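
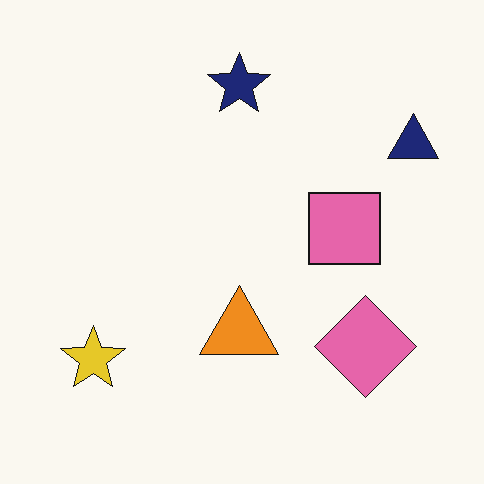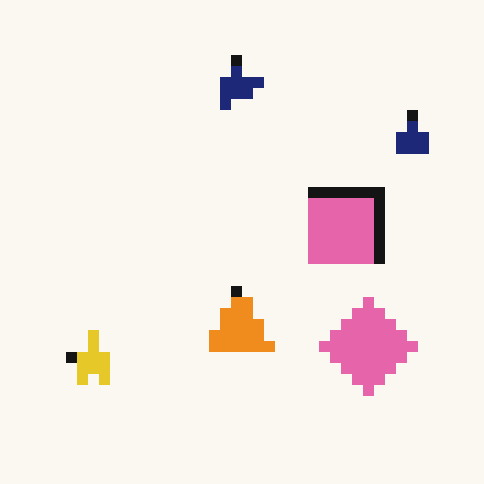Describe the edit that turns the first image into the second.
Heavily pixelated into large blocks.

Shapes are reduced to large square blocks; fine edges and outlines are lost — a downscale-then-upscale (mosaic) effect.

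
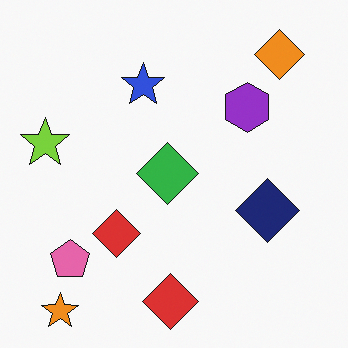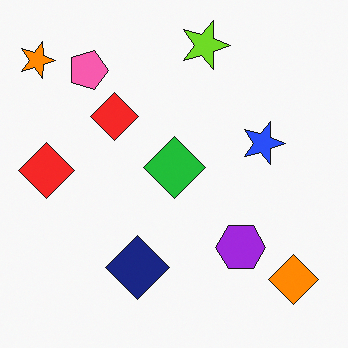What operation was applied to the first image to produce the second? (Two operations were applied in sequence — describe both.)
The image was rotated 90° clockwise, then slightly oversaturated.

The orange star sits in the bottom-left of the first image and the top-left of the second — consistent with a whole-image 90° clockwise rotation. All colors are more vivid — a global saturation change.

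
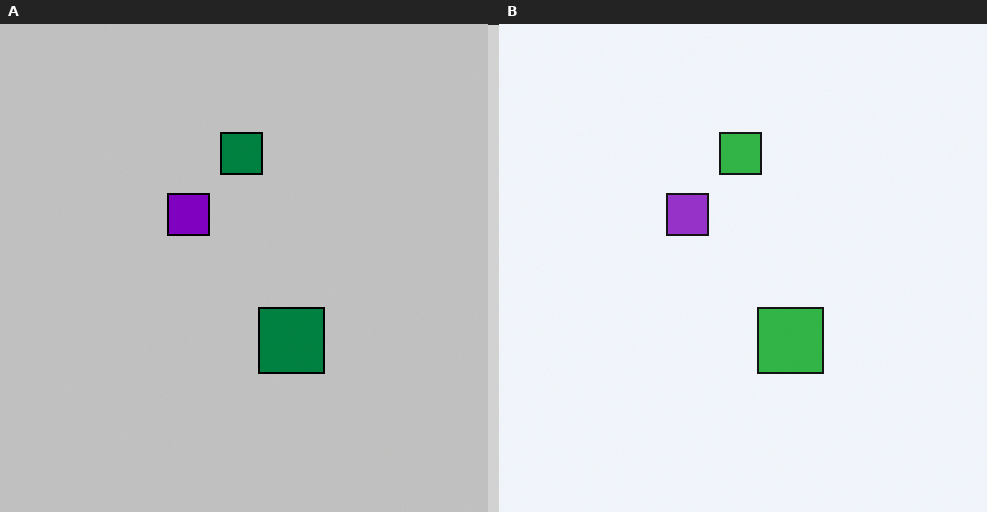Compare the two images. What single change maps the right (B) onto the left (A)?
This is the original image heavily posterized to just a handful of flat colors.

Each flat color has snapped to a coarser quantized level — most visibly, the near-white background has dropped to a flat grey.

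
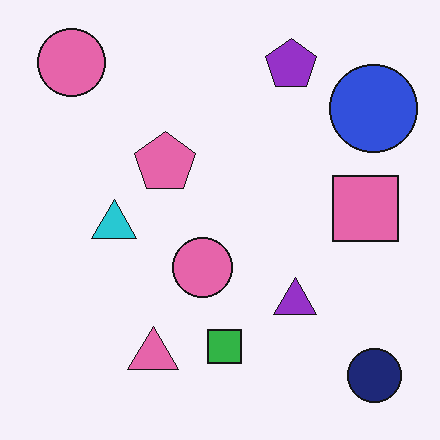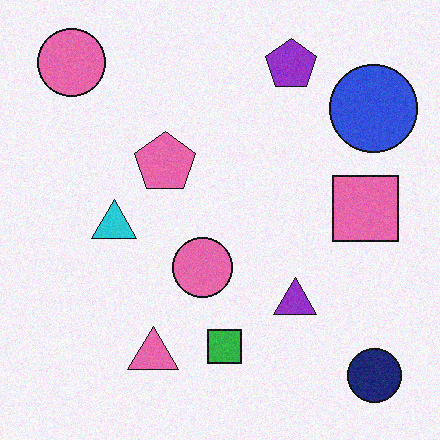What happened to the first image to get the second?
This is the original image degraded with light additive noise.

Random speckle covers the whole image, including the flat background.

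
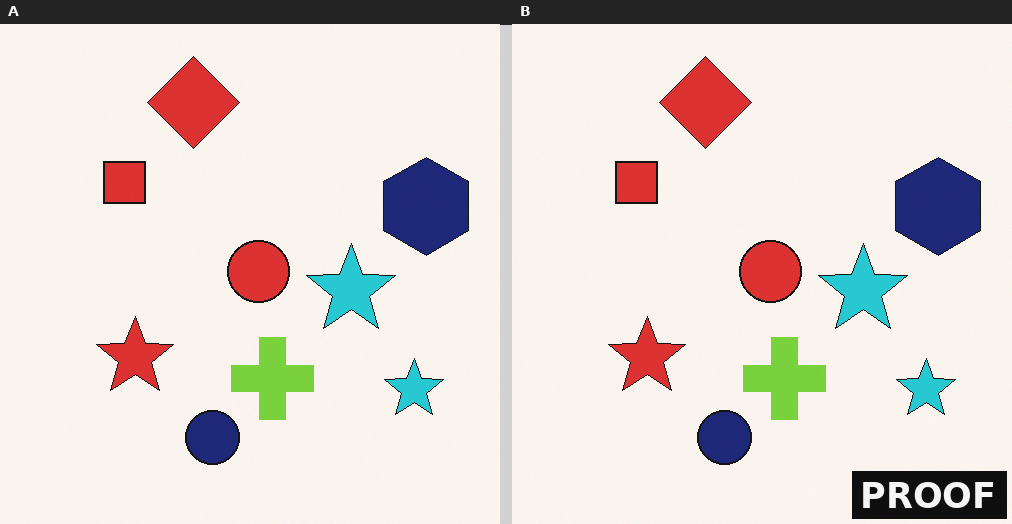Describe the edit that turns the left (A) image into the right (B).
The right (B) image is the left (A) watermarked with the text "PROOF" in the lower-right corner.

A dark label reading "PROOF" appears in the lower-right corner.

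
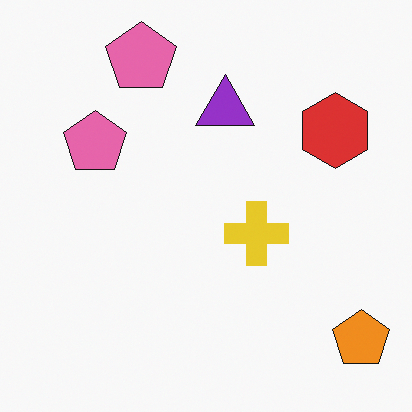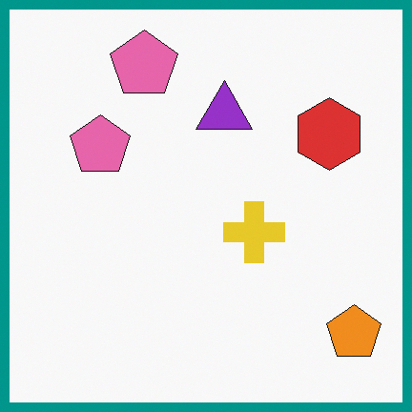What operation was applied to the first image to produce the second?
Framed with a teal border.

A solid teal frame runs around the edge of the second image, with the content slightly shrunk inside it.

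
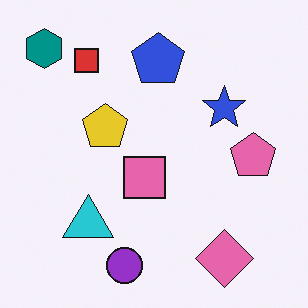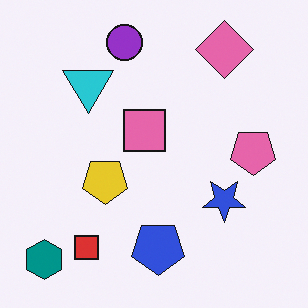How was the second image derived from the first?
Flipped vertically (top ↔ bottom).

The purple circle is in the bottom of the first image and the top of the second — shapes on opposite sides of the horizontal midline have swapped in a mirror flip.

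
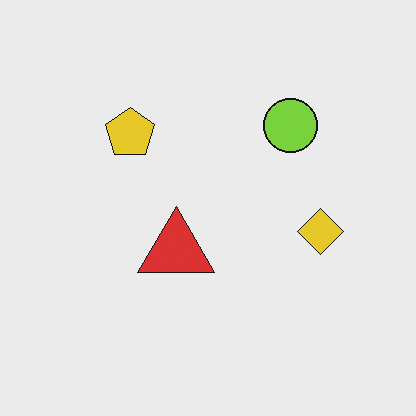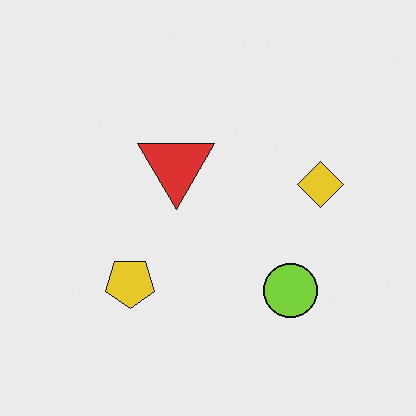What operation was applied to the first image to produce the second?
It was flipped vertically (top ↔ bottom).

The lime circle is in the top-right of the first image and the bottom-right of the second — shapes on opposite sides of the horizontal midline have swapped in a mirror flip.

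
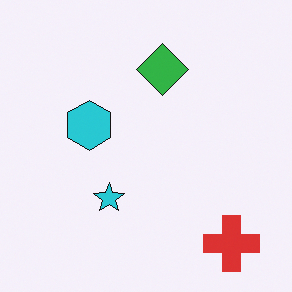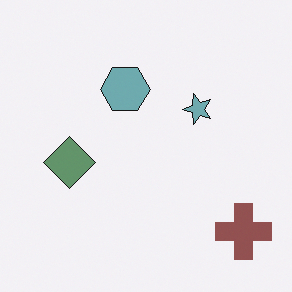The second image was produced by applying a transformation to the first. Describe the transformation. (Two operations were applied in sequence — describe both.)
Transposed (reflected across the top-left ↔ bottom-right diagonal), then heavily desaturated.

Shapes have swapped their row and column positions — what was in the top-right is now in the bottom-left — a diagonal reflection. All colors are more muted and greyish — a global saturation change.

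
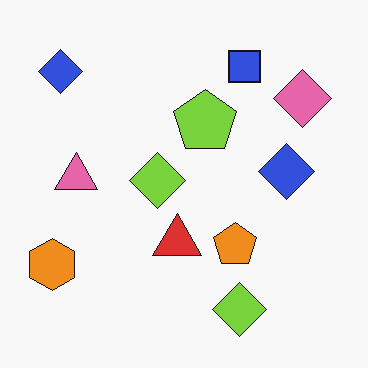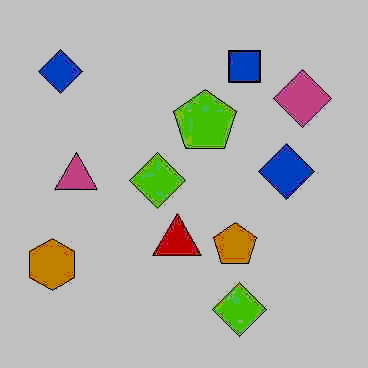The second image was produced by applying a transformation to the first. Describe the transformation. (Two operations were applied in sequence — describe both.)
The transformation is: heavily JPEG-compressed with obvious blocking artifacts, then aggressively posterized.

Blocky 8×8 compression artifacts appear around shape edges and the flat background shows ringing — characteristic JPEG degradation. Each flat color has snapped to a coarser quantized level — most visibly, the near-white background has dropped to a flat grey.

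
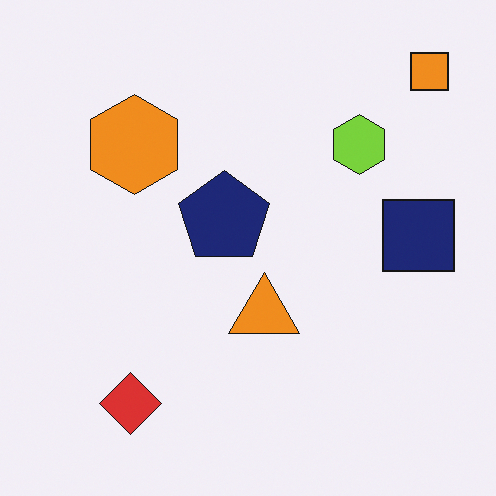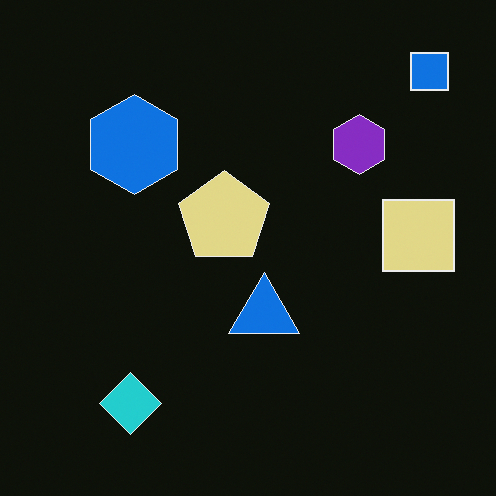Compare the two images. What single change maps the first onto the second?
The image was color-inverted (negative).

The light background has become dark and every shape's color is its complement — a photographic negative.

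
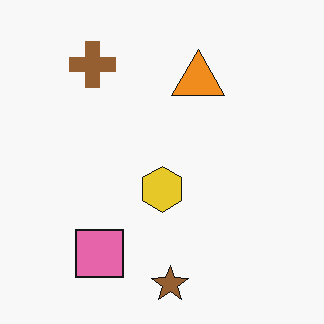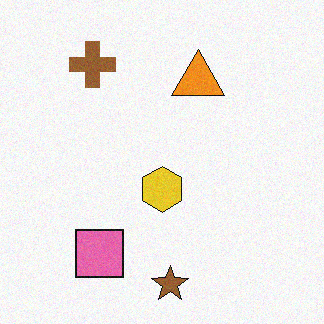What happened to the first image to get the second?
The transformation is: degraded with subtle gaussian noise.

Random speckle covers the whole image, including the flat background.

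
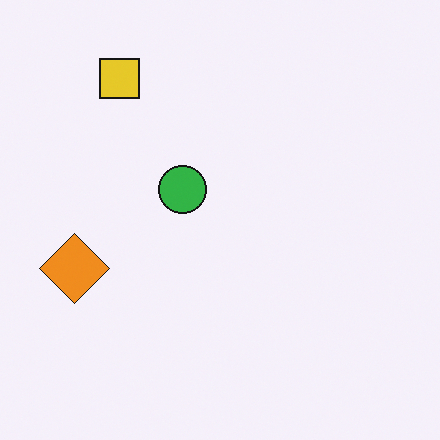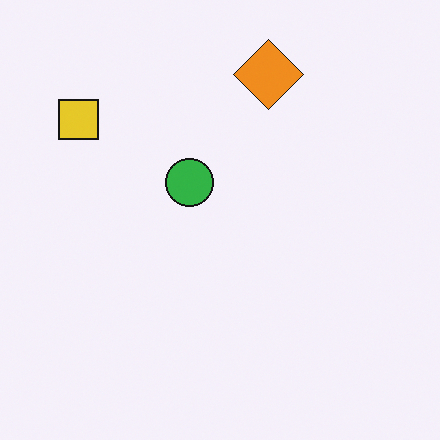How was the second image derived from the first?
It was transposed (reflected across the top-left ↔ bottom-right diagonal).

Shapes have swapped their row and column positions — what was in the top-right is now in the bottom-left — a diagonal reflection.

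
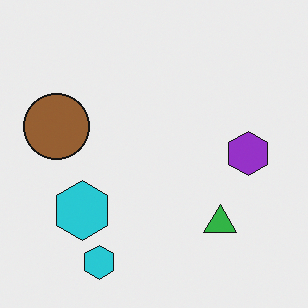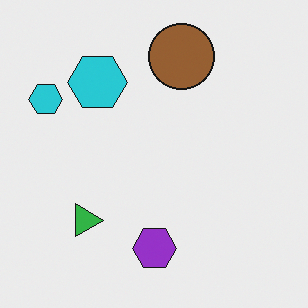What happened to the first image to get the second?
This is the original image rotated 90° clockwise.

The brown circle sits in the left of the first image and the top of the second — consistent with a whole-image 90° clockwise rotation.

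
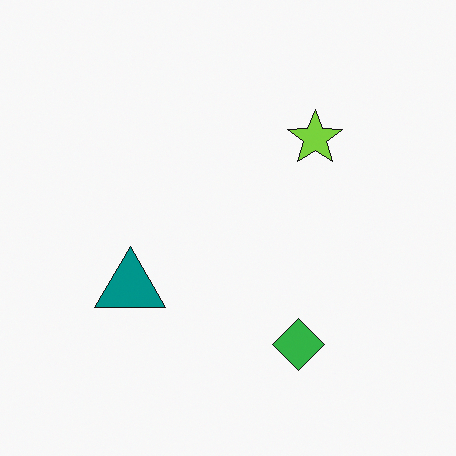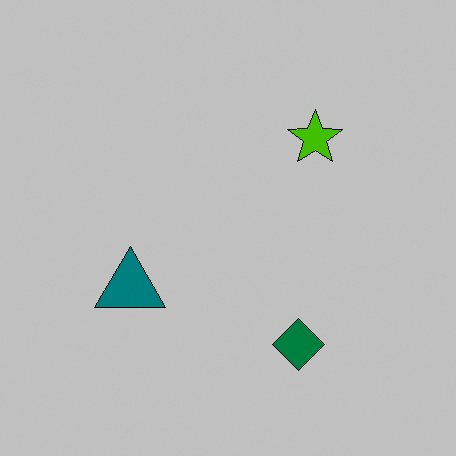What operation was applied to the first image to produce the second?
The second image is the first aggressively posterized.

Each flat color has snapped to a coarser quantized level — most visibly, the near-white background has dropped to a flat grey.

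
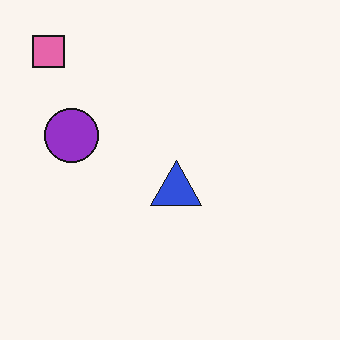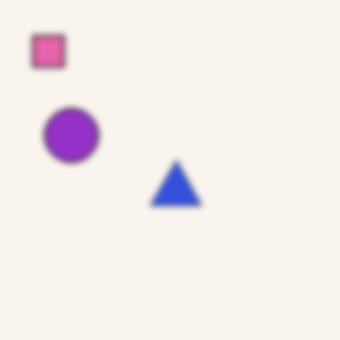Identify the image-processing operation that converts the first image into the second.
It was moderately blurred.

Shape edges and outlines are uniformly softened across the whole image.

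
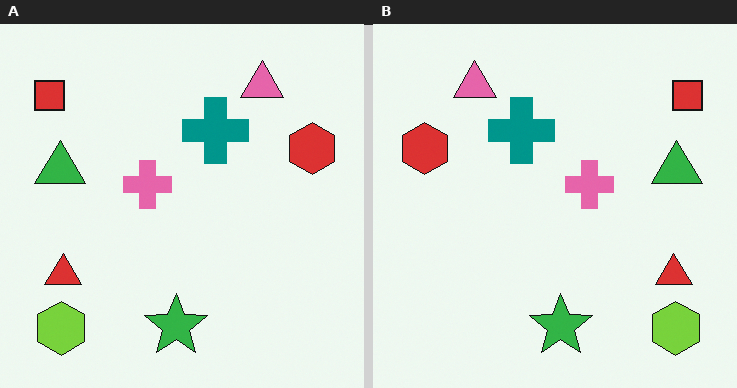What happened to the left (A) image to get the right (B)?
The right (B) image is the left (A) flipped horizontally (left ↔ right).

The red square is in the top-left of the left (A) image and the top-right of the right (B) — shapes on opposite sides of the vertical midline have swapped in a mirror flip.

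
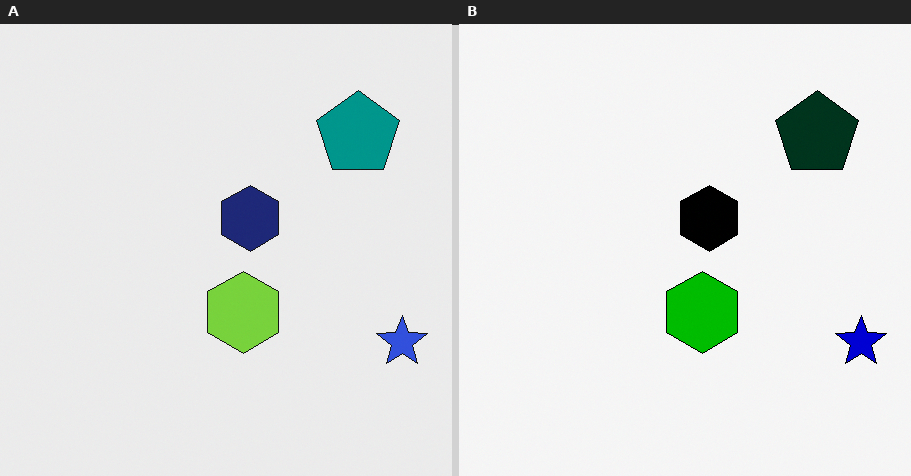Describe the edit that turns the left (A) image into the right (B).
The image was given much higher contrast.

Tones are pushed away from mid-grey across the whole image — a global contrast change.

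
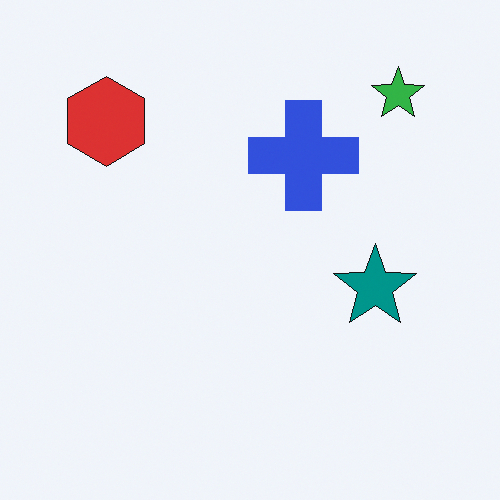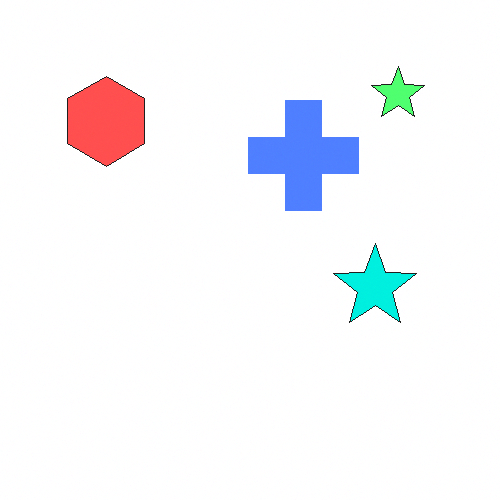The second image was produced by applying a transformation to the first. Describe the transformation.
The second image is the first substantially brightened.

Every pixel — background and shapes alike — is uniformly brightened.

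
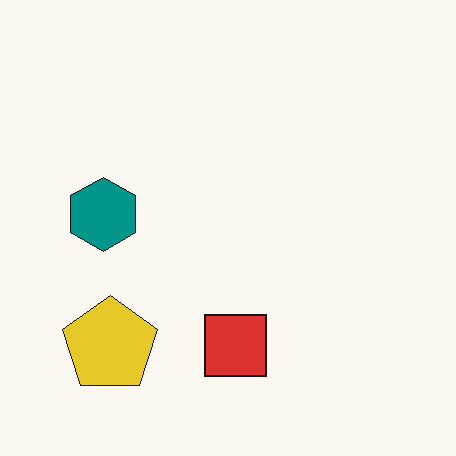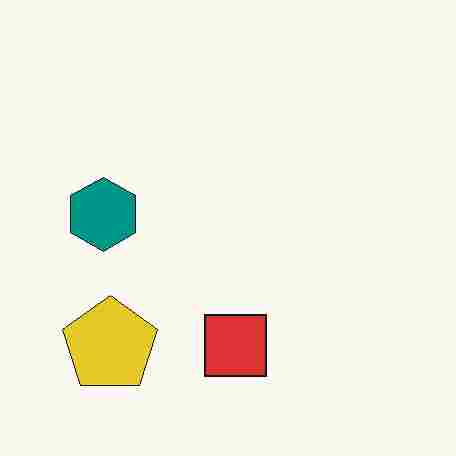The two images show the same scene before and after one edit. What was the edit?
The second image is the first degraded with heavy JPEG compression.

Blocky 8×8 compression artifacts appear around shape edges and the flat background shows ringing — characteristic JPEG degradation.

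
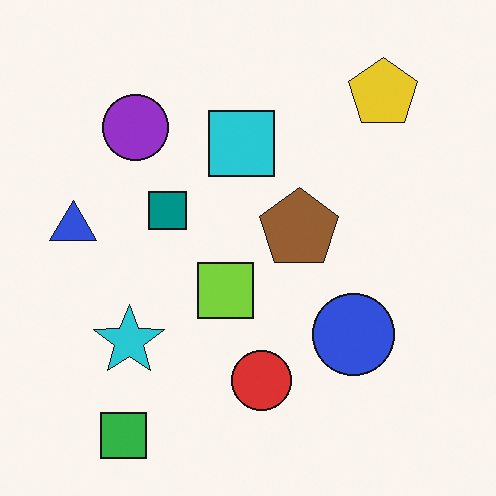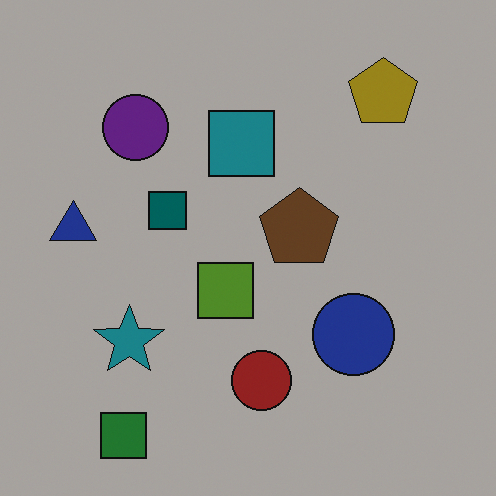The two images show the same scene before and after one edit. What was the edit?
The image was substantially darkened.

Every pixel — background and shapes alike — is uniformly darkened.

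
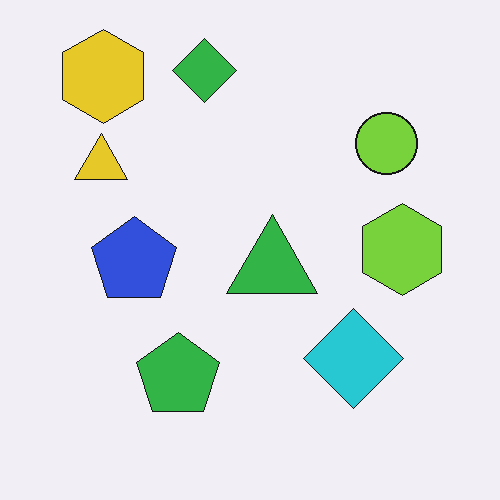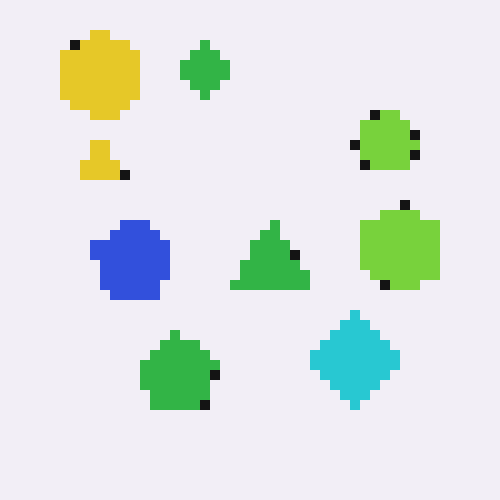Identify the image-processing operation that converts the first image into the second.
This is the original image coarsely pixelated.

Shapes are reduced to large square blocks; fine edges and outlines are lost — a downscale-then-upscale (mosaic) effect.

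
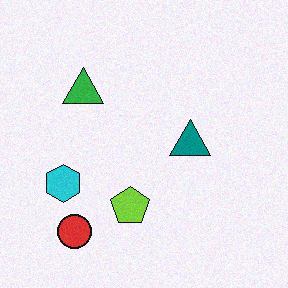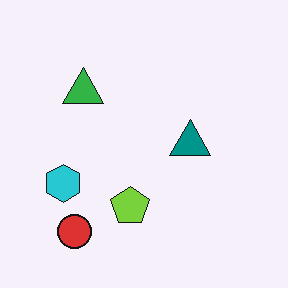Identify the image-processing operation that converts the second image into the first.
The first image is the second degraded with a light layer of grain.

Random speckle covers the whole image, including the flat background.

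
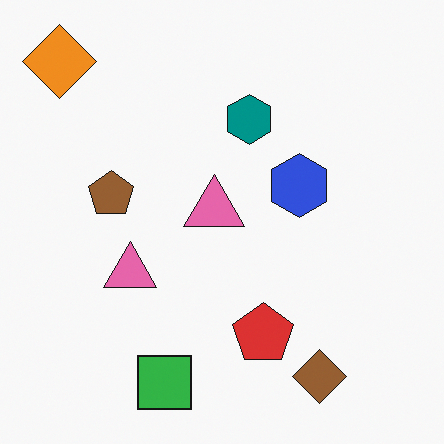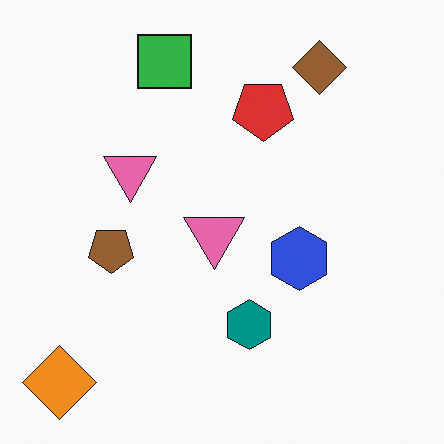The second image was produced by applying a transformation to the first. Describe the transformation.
The second image is the first flipped vertically (top ↔ bottom).

The orange diamond is in the top-left of the first image and the bottom-left of the second — shapes on opposite sides of the horizontal midline have swapped in a mirror flip.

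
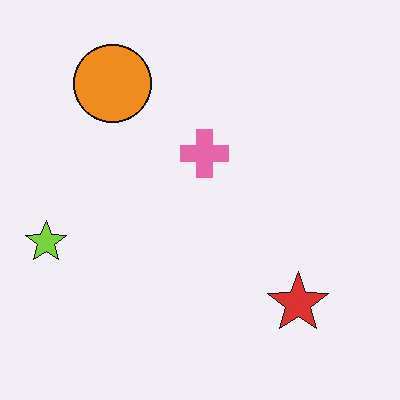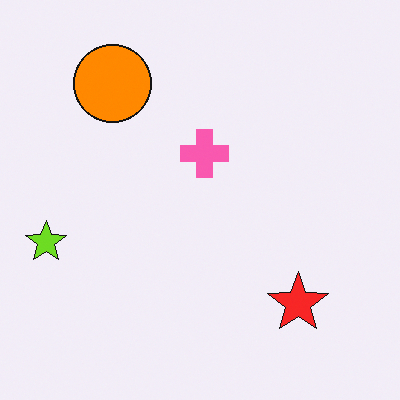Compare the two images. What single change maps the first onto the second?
The transformation is: slightly oversaturated.

All colors are more vivid — a global saturation change.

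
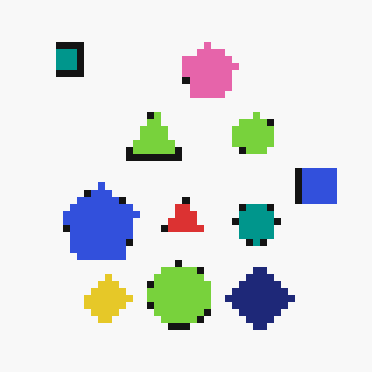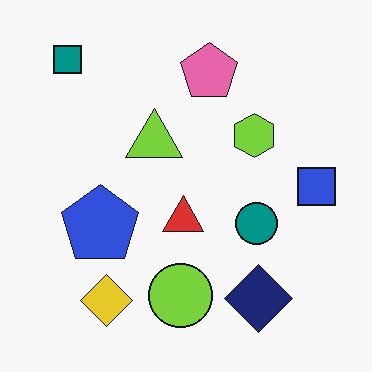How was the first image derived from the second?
It was moderately pixelated.

Shapes are reduced to large square blocks; fine edges and outlines are lost — a downscale-then-upscale (mosaic) effect.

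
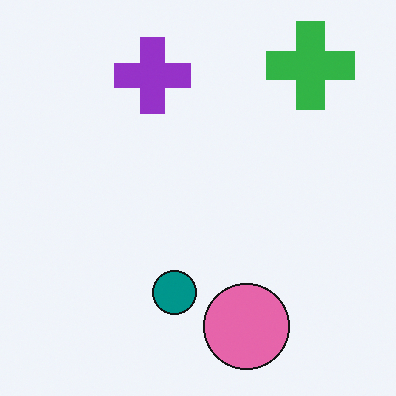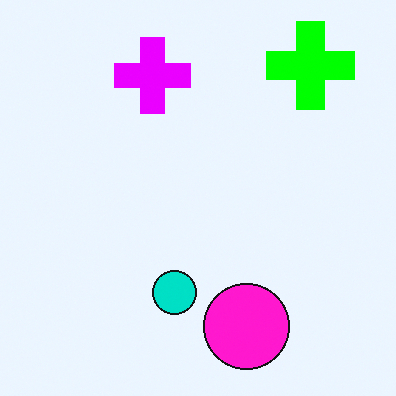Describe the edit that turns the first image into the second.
The second image is the first made much more vivid (saturation change).

All colors are more vivid — a global saturation change.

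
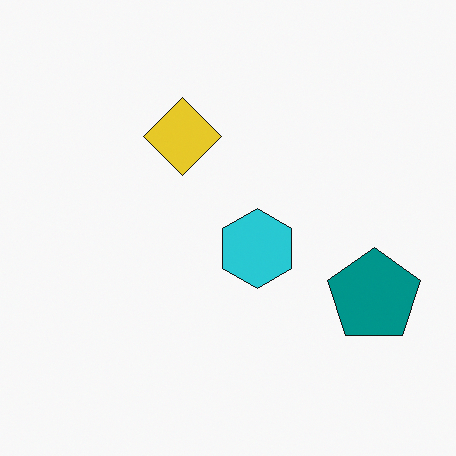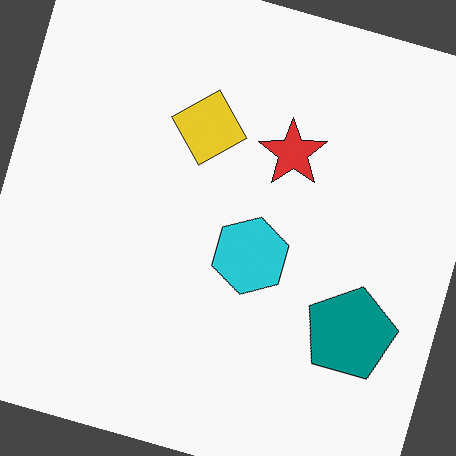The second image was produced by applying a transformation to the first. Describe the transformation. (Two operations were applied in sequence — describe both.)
This is the original image rotated clockwise by a moderate amount, then overlaid with an additional red star.

Every shape is tilted by the same angle and the image corners show triangular fill wedges — a whole-image rotation by a non-right angle. A red star appears in the second image that is absent from the first.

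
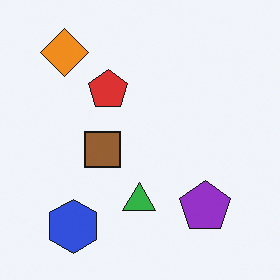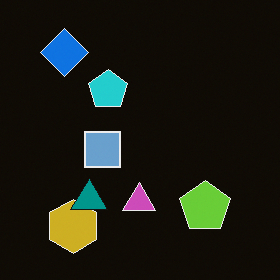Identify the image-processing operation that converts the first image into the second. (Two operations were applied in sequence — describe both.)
This is the original image color-inverted (negative), then overlaid with an additional teal triangle.

The light background has become dark and every shape's color is its complement — a photographic negative. A teal triangle appears in the second image that is absent from the first.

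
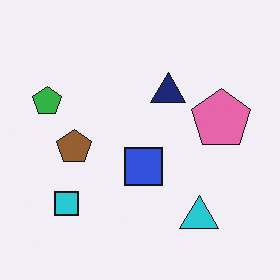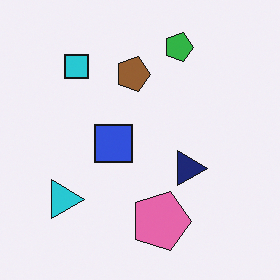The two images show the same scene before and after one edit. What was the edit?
Rotated 90° clockwise.

The green pentagon sits in the left of the first image and the top of the second — consistent with a whole-image 90° clockwise rotation.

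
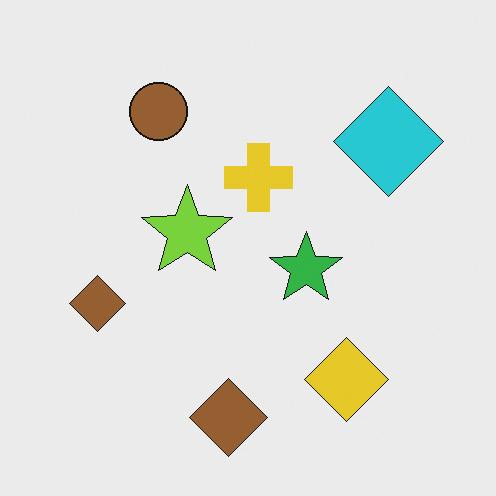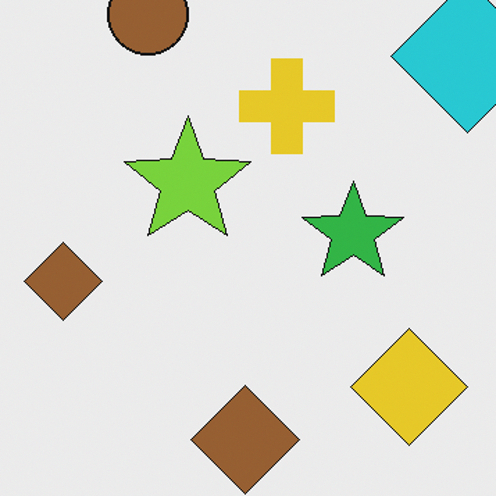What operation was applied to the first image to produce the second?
This is the original image cropped slightly and scaled back up.

The visible shapes are larger and the field of view is narrower; shapes near the original edges may be partly or wholly outside the frame — a crop-and-rescale.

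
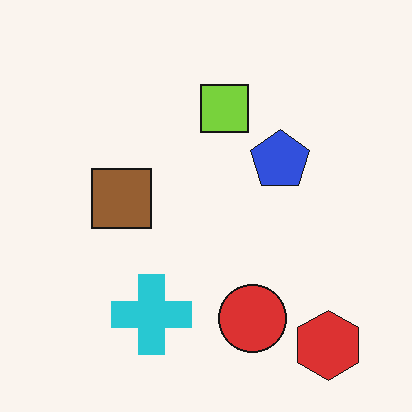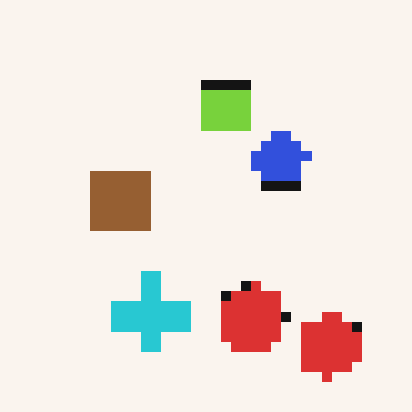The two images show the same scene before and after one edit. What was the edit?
The second image is the first heavily pixelated into large blocks.

Shapes are reduced to large square blocks; fine edges and outlines are lost — a downscale-then-upscale (mosaic) effect.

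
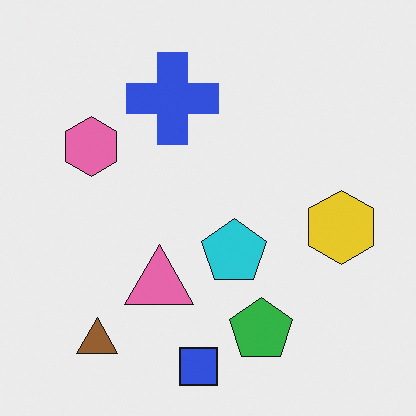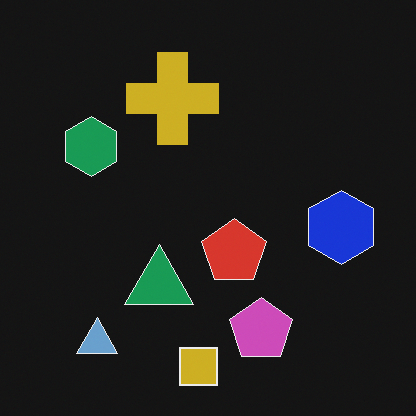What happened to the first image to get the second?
Color-inverted (negative).

The light background has become dark and every shape's color is its complement — a photographic negative.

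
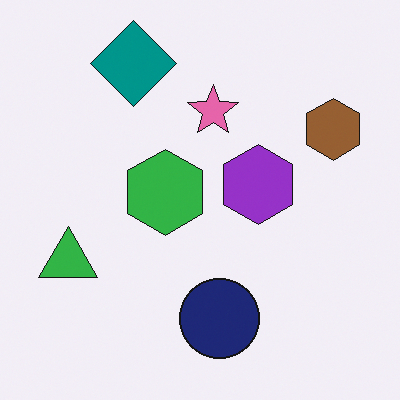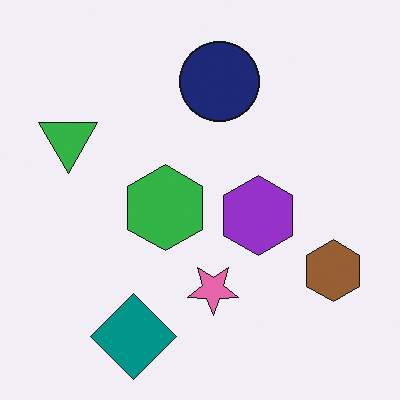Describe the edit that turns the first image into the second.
The second image is the first flipped vertically (top ↔ bottom).

The teal diamond is in the top-left of the first image and the bottom-left of the second — shapes on opposite sides of the horizontal midline have swapped in a mirror flip.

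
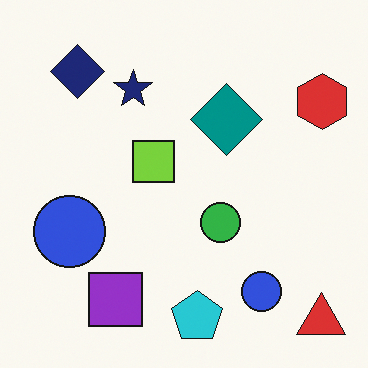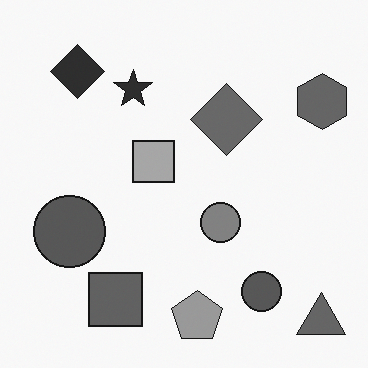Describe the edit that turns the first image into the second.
The image was converted to grayscale.

All color is removed — every shape is now a shade of grey.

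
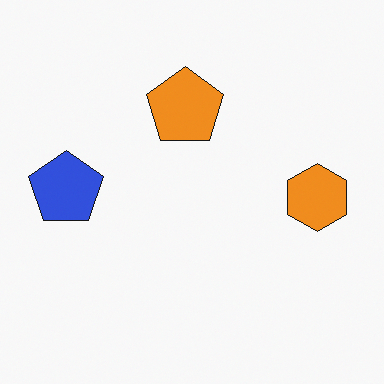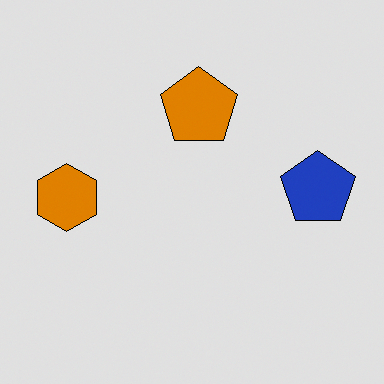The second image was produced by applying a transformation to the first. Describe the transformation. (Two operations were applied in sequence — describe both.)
This is the original image moderately posterized, then flipped horizontally (left ↔ right).

Each flat color has snapped to a coarser quantized level — most visibly, the near-white background has dropped to a flat grey. The blue pentagon is in the left of the first image and the right of the second — shapes on opposite sides of the vertical midline have swapped in a mirror flip.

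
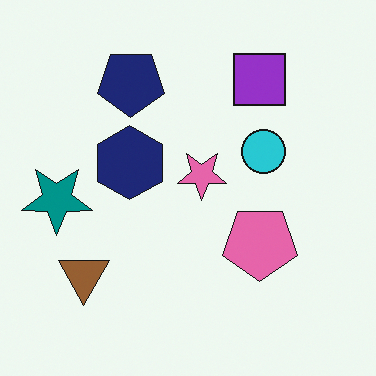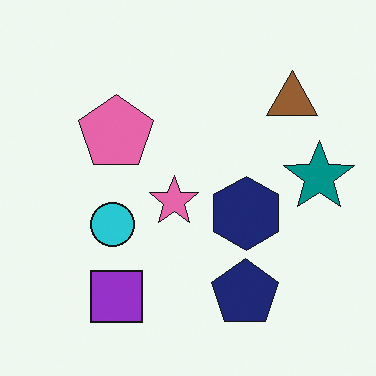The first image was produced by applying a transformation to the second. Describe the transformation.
Rotated 180°.

The brown triangle sits in the top-right of the second image and the bottom-left of the first — consistent with a whole-image 180° rotation.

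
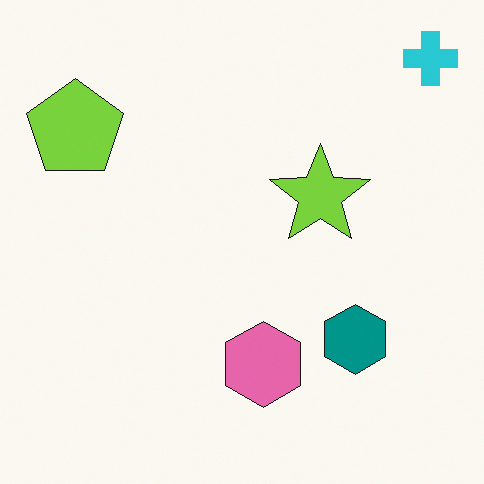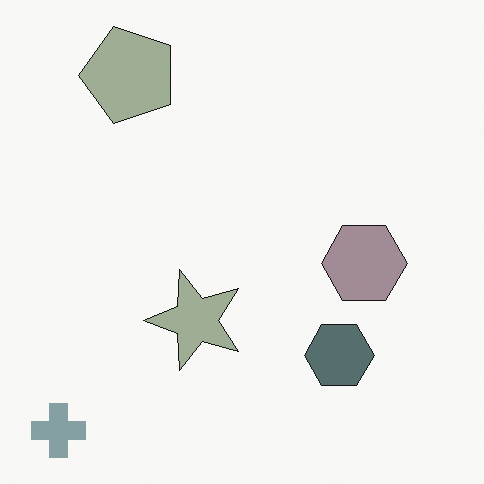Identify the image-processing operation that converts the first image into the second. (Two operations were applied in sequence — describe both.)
It was transposed (reflected across the top-left ↔ bottom-right diagonal), then heavily desaturated.

Shapes have swapped their row and column positions — what was in the top-right is now in the bottom-left — a diagonal reflection. All colors are more muted and greyish — a global saturation change.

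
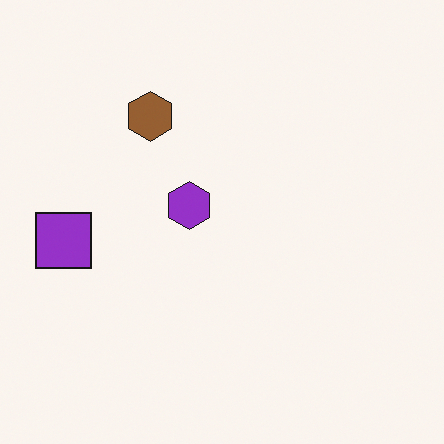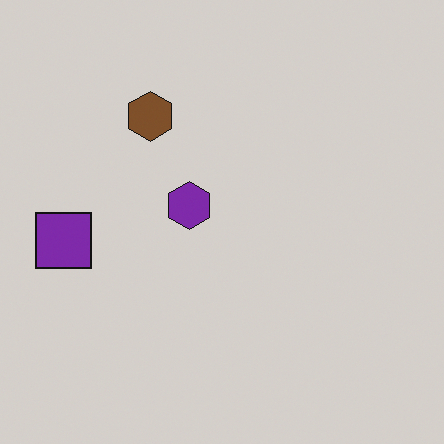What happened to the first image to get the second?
Darkened a little.

Every pixel — background and shapes alike — is uniformly darkened.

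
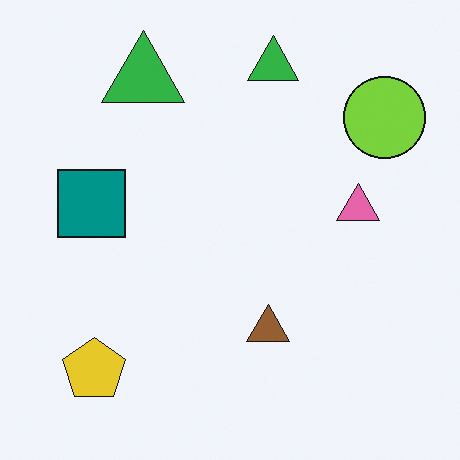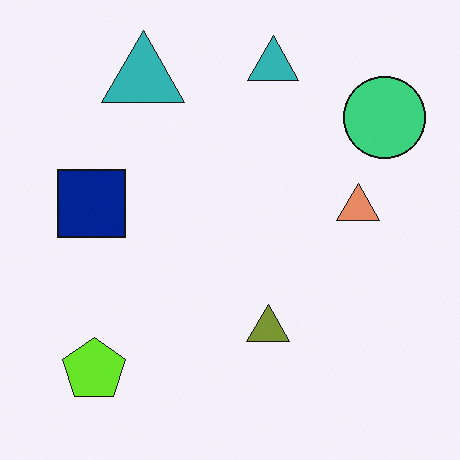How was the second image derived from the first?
The transformation is: hue-shifted slightly.

Every shape's color has rotated by the same amount around the hue wheel — a uniform hue shift.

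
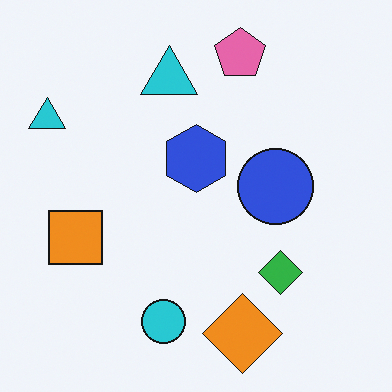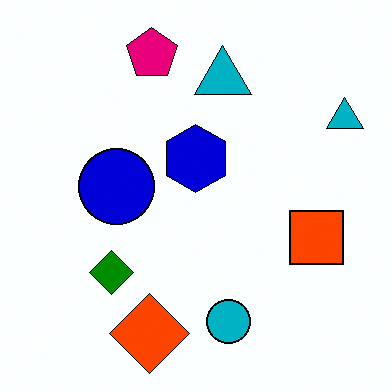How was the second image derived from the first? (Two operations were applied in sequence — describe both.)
Flipped horizontally (left ↔ right), then boosted in contrast.

The orange square is in the left of the first image and the right of the second — shapes on opposite sides of the vertical midline have swapped in a mirror flip. Tones are pushed away from mid-grey across the whole image — a global contrast change.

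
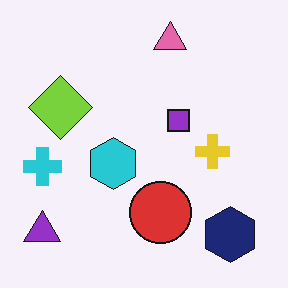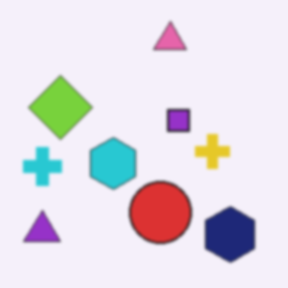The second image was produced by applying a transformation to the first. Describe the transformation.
This is the original image lightly blurred.

Shape edges and outlines are uniformly softened across the whole image.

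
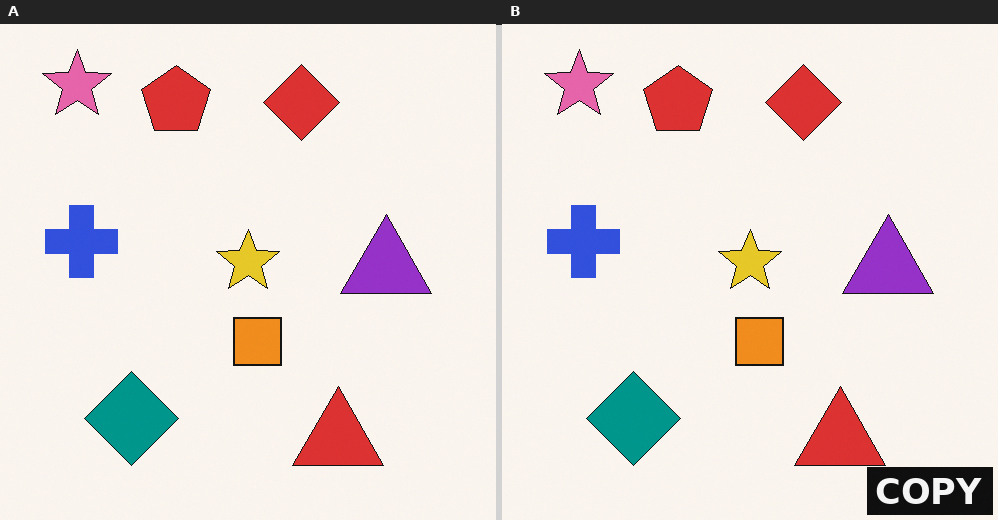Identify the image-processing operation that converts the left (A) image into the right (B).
It was watermarked with the text "COPY" in the lower-right corner.

A dark label reading "COPY" appears in the lower-right corner.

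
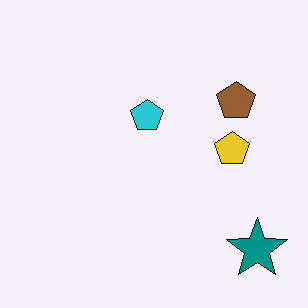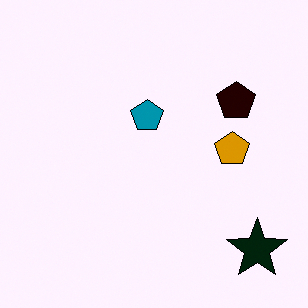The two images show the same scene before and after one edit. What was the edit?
The second image is the first boosted in contrast.

Tones are pushed away from mid-grey across the whole image — a global contrast change.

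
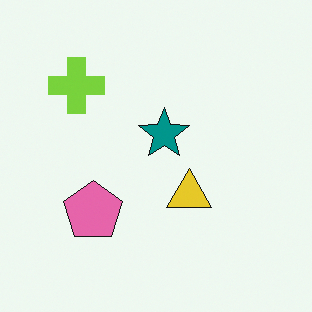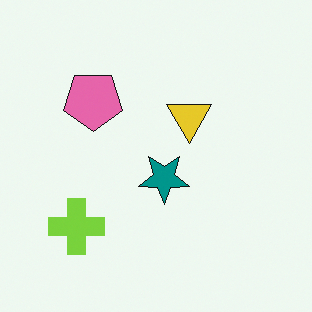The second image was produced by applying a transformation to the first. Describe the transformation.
Flipped vertically (top ↔ bottom).

The lime cross is in the top-left of the first image and the bottom-left of the second — shapes on opposite sides of the horizontal midline have swapped in a mirror flip.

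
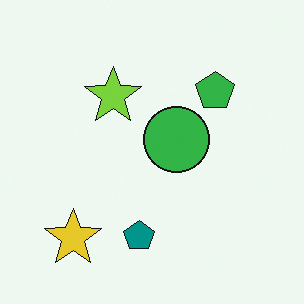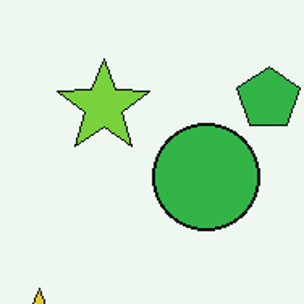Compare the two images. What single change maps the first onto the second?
The transformation is: cropped to a modestly smaller region and rescaled.

The visible shapes are larger and the field of view is narrower; shapes near the original edges may be partly or wholly outside the frame — a crop-and-rescale.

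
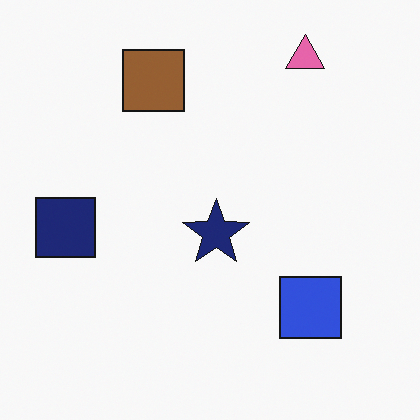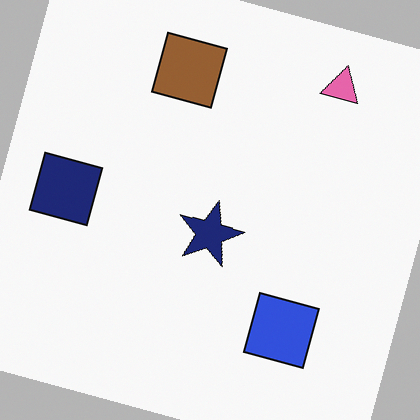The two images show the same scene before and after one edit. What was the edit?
The second image is the first rotated clockwise by a moderate amount.

Every shape is tilted by the same angle and the image corners show triangular fill wedges — a whole-image rotation by a non-right angle.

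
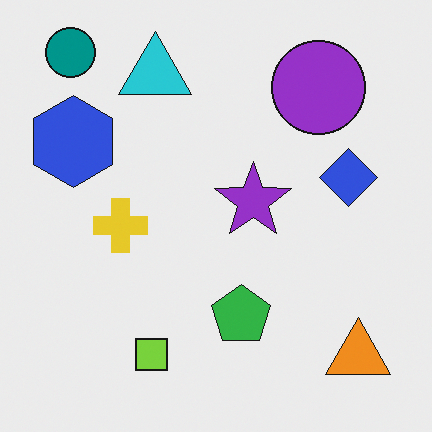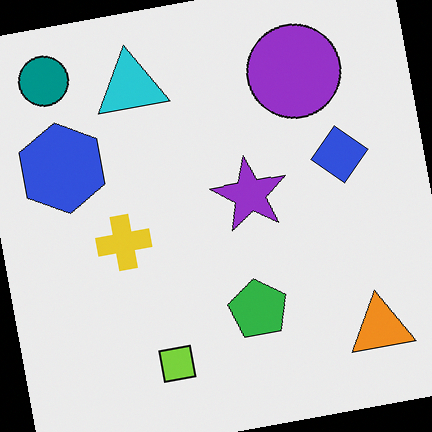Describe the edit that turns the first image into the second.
The image was rotated counter-clockwise by a small amount.

Every shape is tilted by the same angle and the image corners show triangular fill wedges — a whole-image rotation by a non-right angle.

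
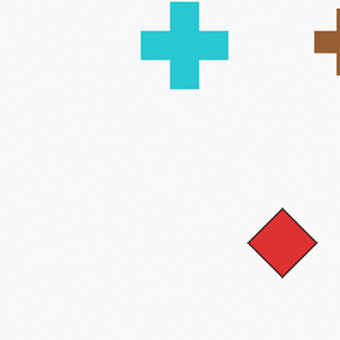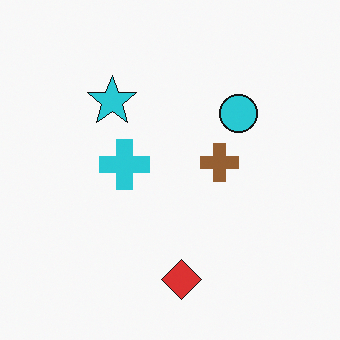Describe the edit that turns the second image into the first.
Cropped tightly and scaled back up.

The visible shapes are larger and the field of view is narrower; shapes near the original edges may be partly or wholly outside the frame — a crop-and-rescale.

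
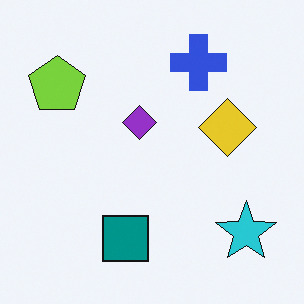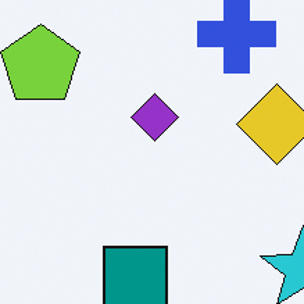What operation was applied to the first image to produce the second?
It was cropped slightly and scaled back up.

The visible shapes are larger and the field of view is narrower; shapes near the original edges may be partly or wholly outside the frame — a crop-and-rescale.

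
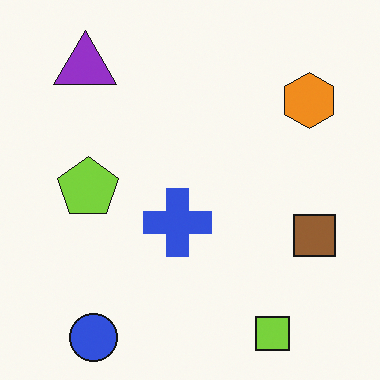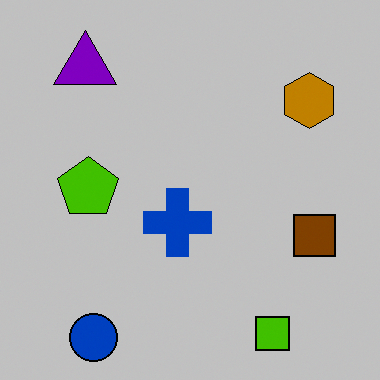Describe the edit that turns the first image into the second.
Heavily posterized to just a handful of flat colors.

Each flat color has snapped to a coarser quantized level — most visibly, the near-white background has dropped to a flat grey.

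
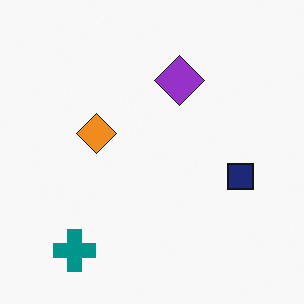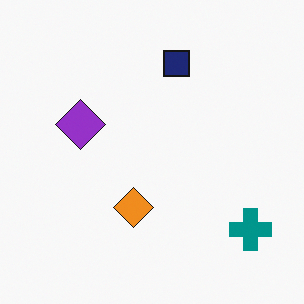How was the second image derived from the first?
Rotated 90° counter-clockwise.

The teal cross sits in the bottom-left of the first image and the bottom-right of the second — consistent with a whole-image 90° counter-clockwise rotation.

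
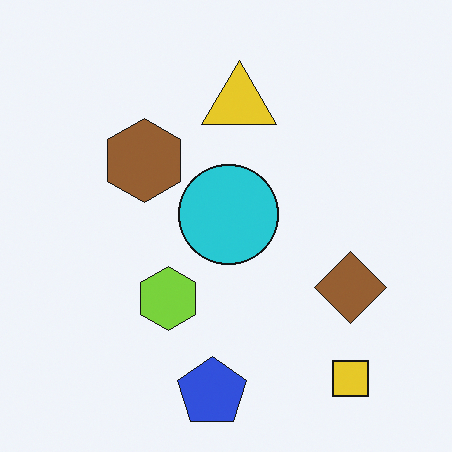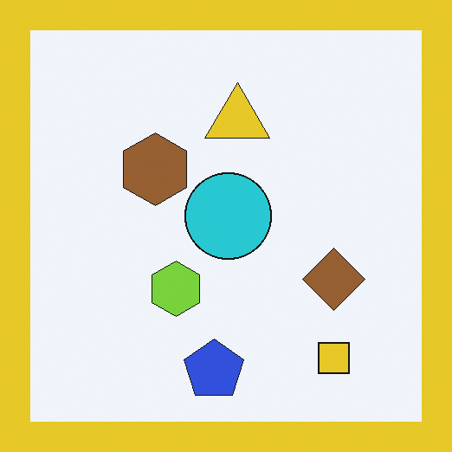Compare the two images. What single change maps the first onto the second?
It was framed with a yellow border.

A solid yellow frame runs around the edge of the second image, with the content slightly shrunk inside it.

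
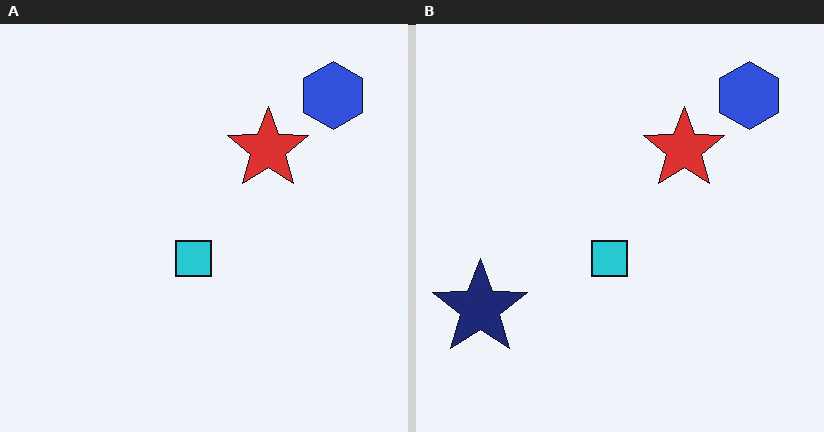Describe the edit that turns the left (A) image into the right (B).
The transformation is: overlaid with an additional navy star.

A navy star appears in the right (B) image that is absent from the left (A).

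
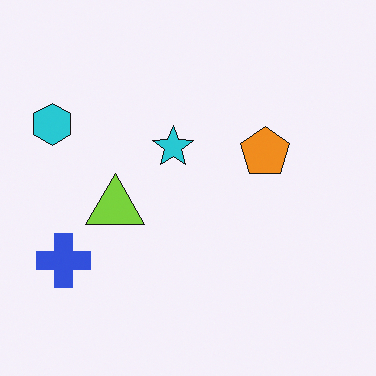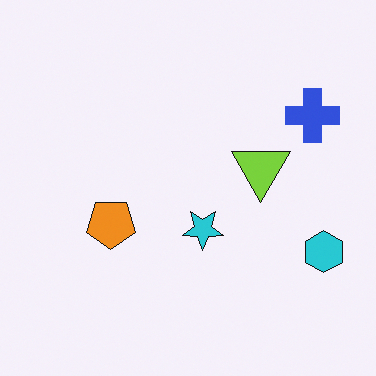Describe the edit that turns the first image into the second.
This is the original image rotated 180°.

The cyan hexagon sits in the top-left of the first image and the bottom-right of the second — consistent with a whole-image 180° rotation.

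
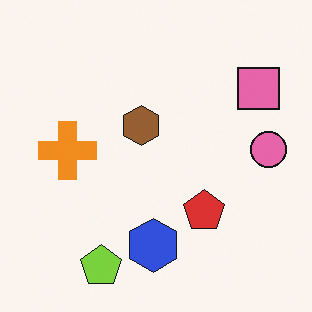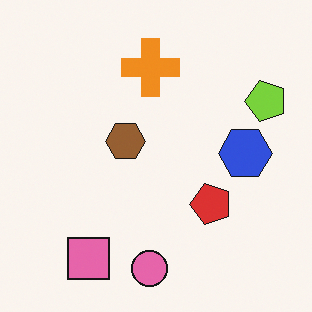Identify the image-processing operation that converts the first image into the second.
It was transposed (reflected across the top-left ↔ bottom-right diagonal).

Shapes have swapped their row and column positions — what was in the top-right is now in the bottom-left — a diagonal reflection.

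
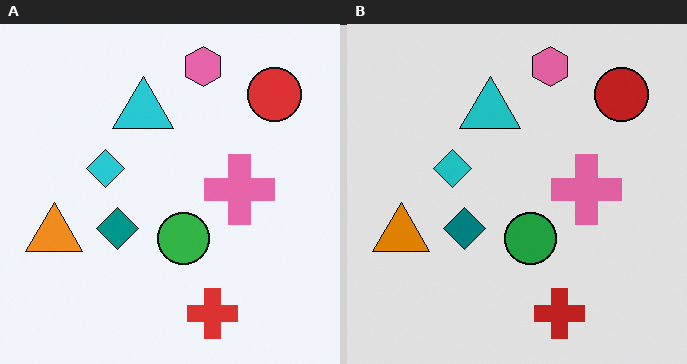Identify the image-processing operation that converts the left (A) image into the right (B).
This is the original image moderately posterized.

Each flat color has snapped to a coarser quantized level — most visibly, the near-white background has dropped to a flat grey.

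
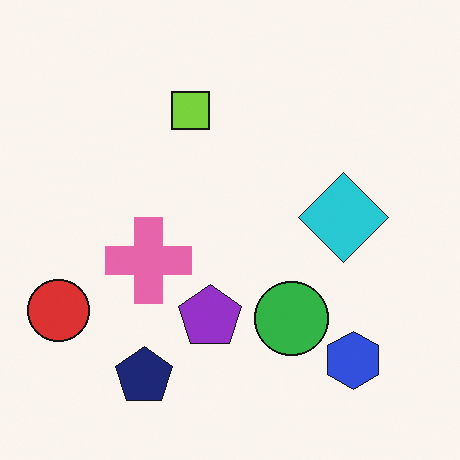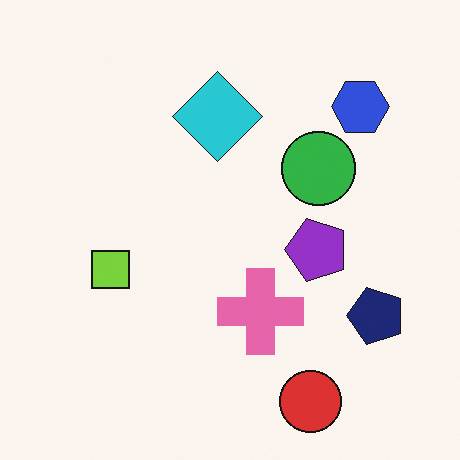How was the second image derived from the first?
It was rotated 90° counter-clockwise.

The red circle sits in the bottom-left of the first image and the bottom-right of the second — consistent with a whole-image 90° counter-clockwise rotation.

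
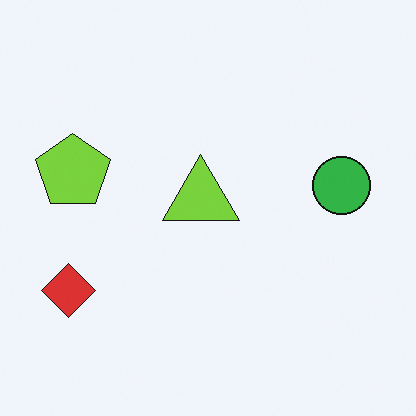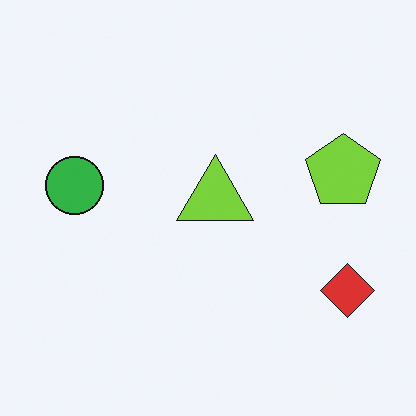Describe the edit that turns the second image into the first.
The first image is the second flipped horizontally (left ↔ right).

The red diamond is in the bottom-right of the second image and the bottom-left of the first — shapes on opposite sides of the vertical midline have swapped in a mirror flip.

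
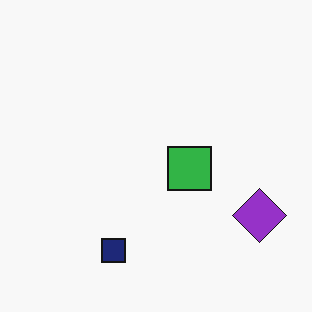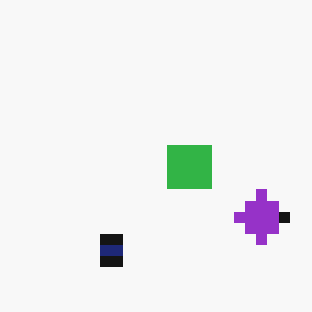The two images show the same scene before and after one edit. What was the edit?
The image was coarsely pixelated.

Shapes are reduced to large square blocks; fine edges and outlines are lost — a downscale-then-upscale (mosaic) effect.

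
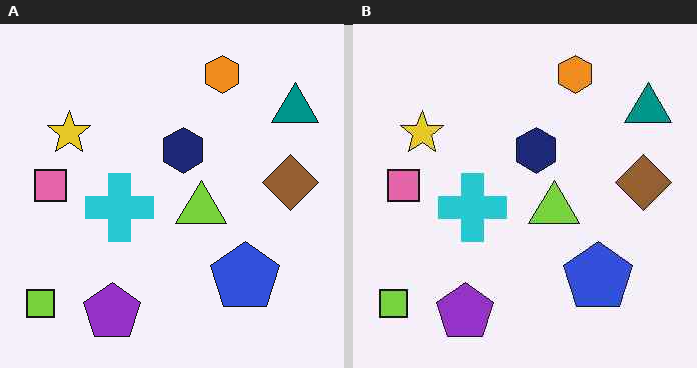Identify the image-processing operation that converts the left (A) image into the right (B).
It was given moderate JPEG compression.

Blocky 8×8 compression artifacts appear around shape edges and the flat background shows ringing — characteristic JPEG degradation.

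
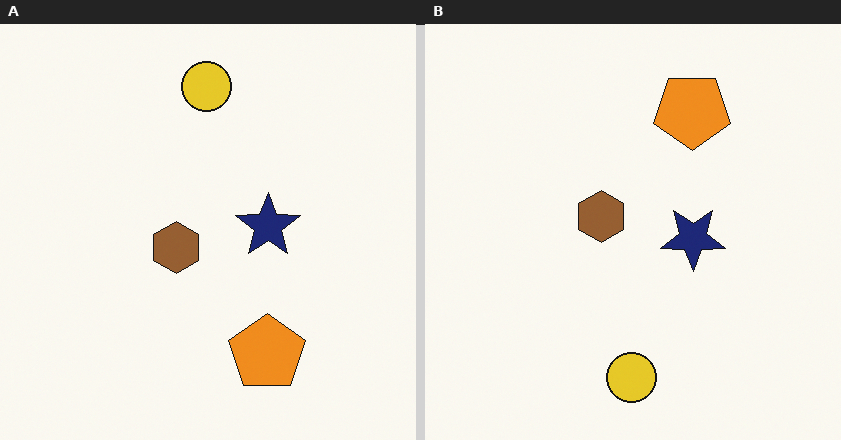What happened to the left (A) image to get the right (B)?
It was flipped vertically (top ↔ bottom).

The yellow circle is in the top of the left (A) image and the bottom of the right (B) — shapes on opposite sides of the horizontal midline have swapped in a mirror flip.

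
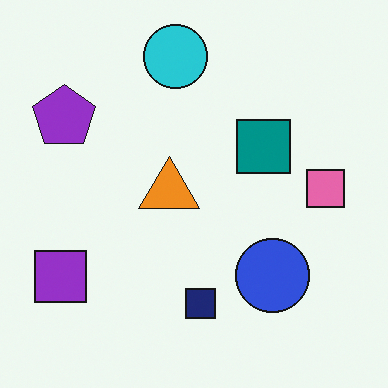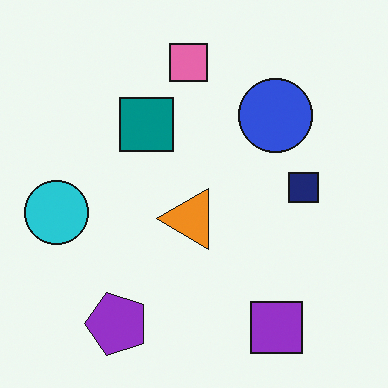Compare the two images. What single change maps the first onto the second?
The transformation is: rotated 90° counter-clockwise.

The purple square sits in the bottom-left of the first image and the bottom-right of the second — consistent with a whole-image 90° counter-clockwise rotation.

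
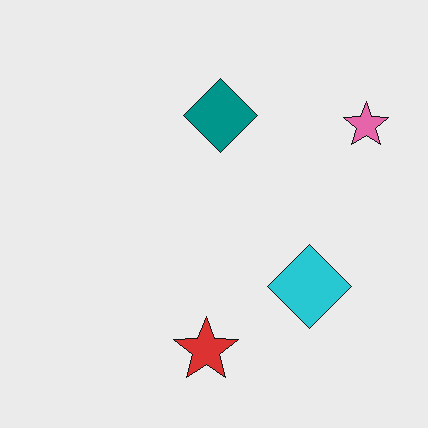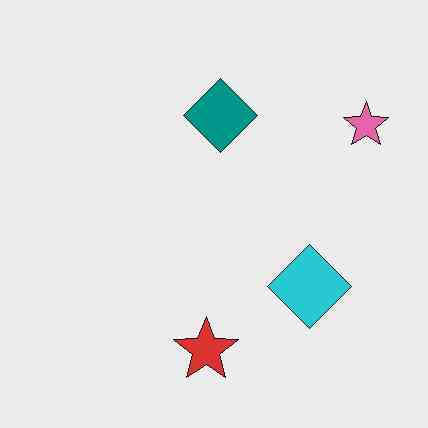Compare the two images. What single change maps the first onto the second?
Given moderate JPEG compression.

Blocky 8×8 compression artifacts appear around shape edges and the flat background shows ringing — characteristic JPEG degradation.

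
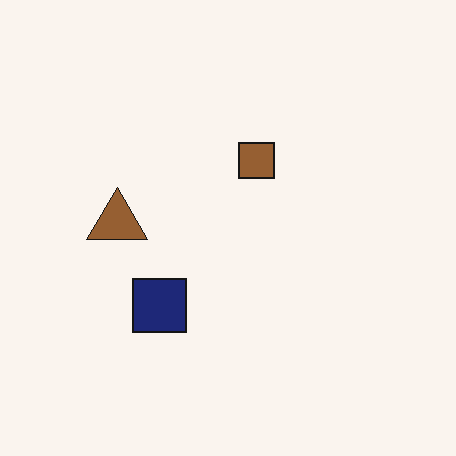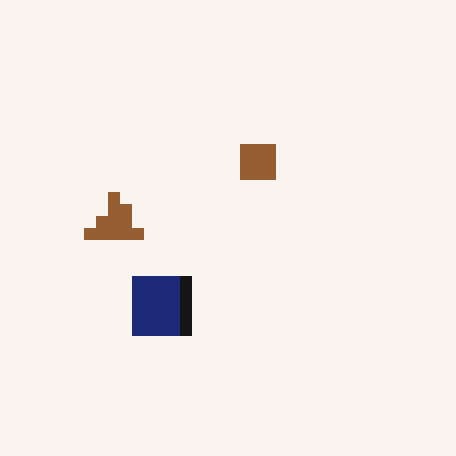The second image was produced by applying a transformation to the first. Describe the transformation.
The second image is the first heavily pixelated into large blocks.

Shapes are reduced to large square blocks; fine edges and outlines are lost — a downscale-then-upscale (mosaic) effect.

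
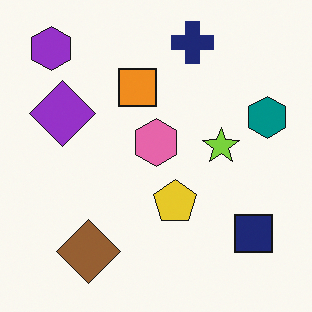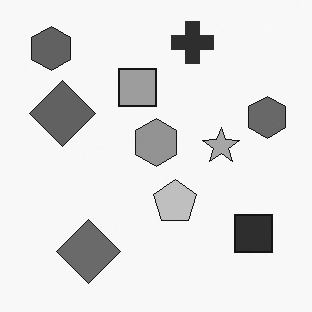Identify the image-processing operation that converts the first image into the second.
Converted to grayscale.

All color is removed — every shape is now a shade of grey.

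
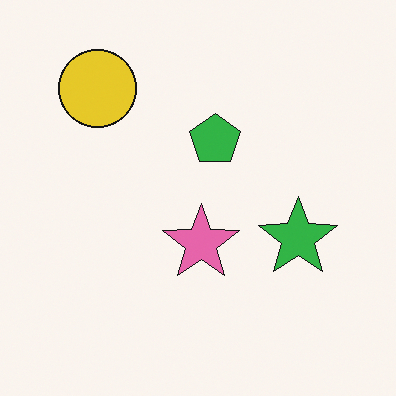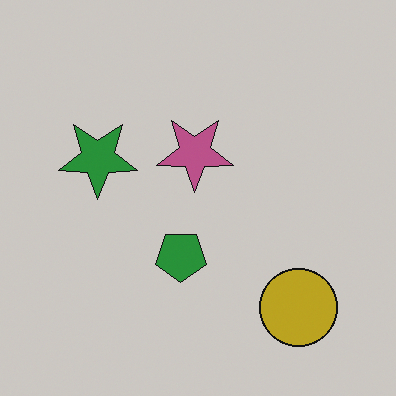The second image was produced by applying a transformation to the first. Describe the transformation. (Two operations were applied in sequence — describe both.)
This is the original image rotated 180°, then slightly darkened.

The yellow circle sits in the top-left of the first image and the bottom-right of the second — consistent with a whole-image 180° rotation. Every pixel — background and shapes alike — is uniformly darkened.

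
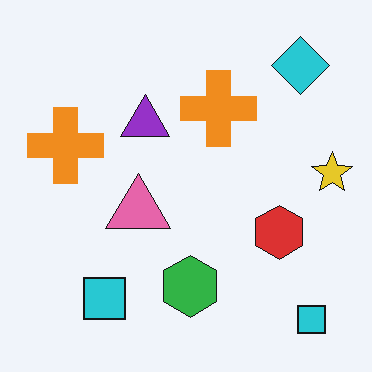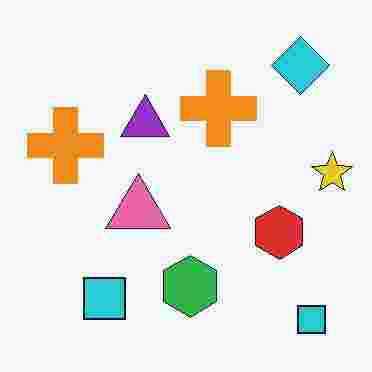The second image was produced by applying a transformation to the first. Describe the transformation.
This is the original image heavily JPEG-compressed with obvious blocking artifacts.

Blocky 8×8 compression artifacts appear around shape edges and the flat background shows ringing — characteristic JPEG degradation.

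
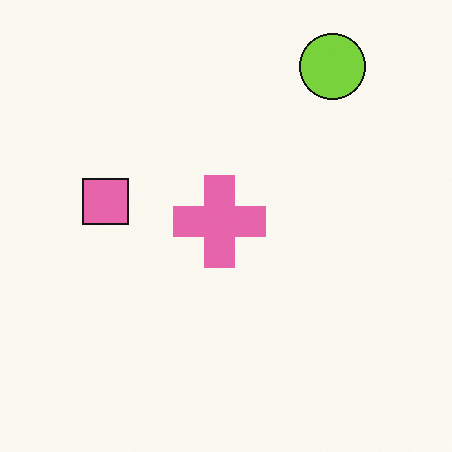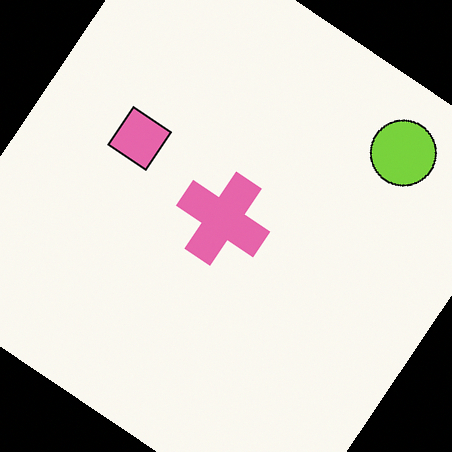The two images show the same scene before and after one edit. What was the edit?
This is the original image rotated clockwise by a large amount — several tens of degrees.

Every shape is tilted by the same angle and the image corners show triangular fill wedges — a whole-image rotation by a non-right angle.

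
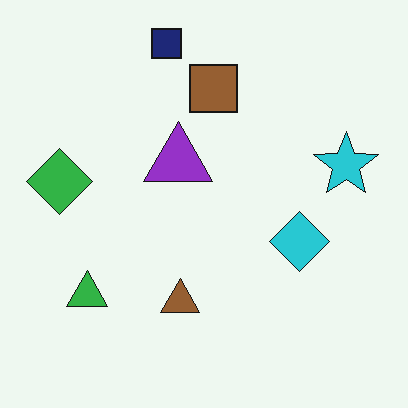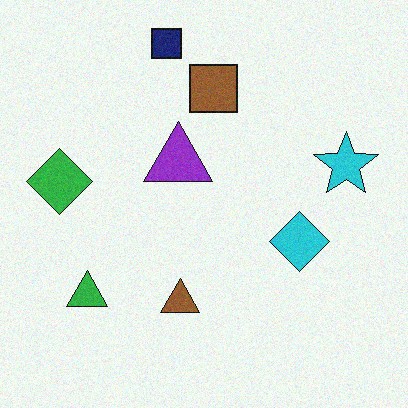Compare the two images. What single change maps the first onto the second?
The second image is the first degraded with a light layer of grain.

Random speckle covers the whole image, including the flat background.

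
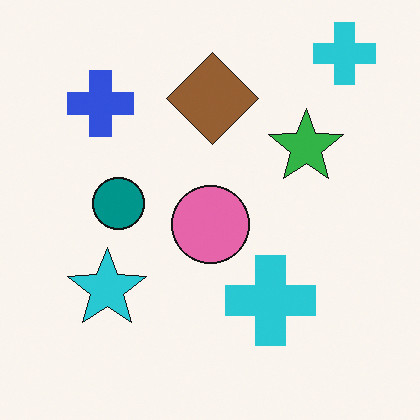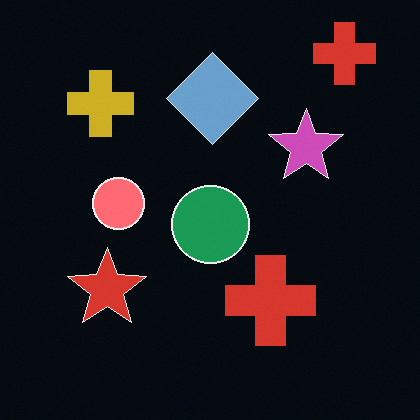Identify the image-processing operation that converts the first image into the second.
The transformation is: color-inverted (negative).

The light background has become dark and every shape's color is its complement — a photographic negative.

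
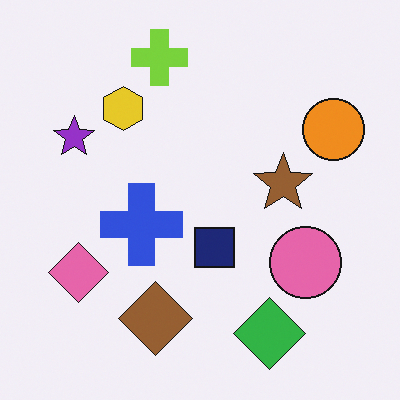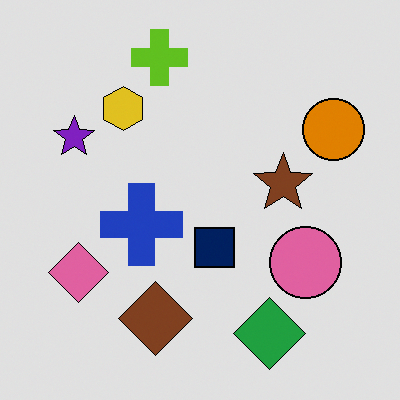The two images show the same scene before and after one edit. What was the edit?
The transformation is: posterized to a reduced palette.

Each flat color has snapped to a coarser quantized level — most visibly, the near-white background has dropped to a flat grey.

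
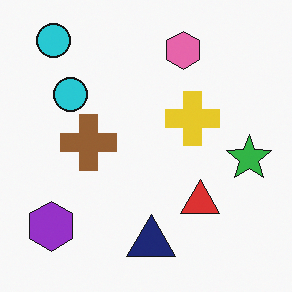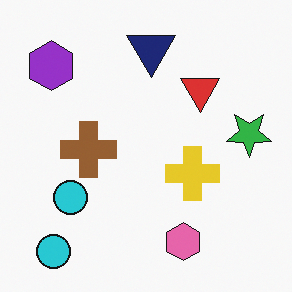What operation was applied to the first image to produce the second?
The transformation is: flipped vertically (top ↔ bottom).

The pink hexagon is in the top of the first image and the bottom of the second — shapes on opposite sides of the horizontal midline have swapped in a mirror flip.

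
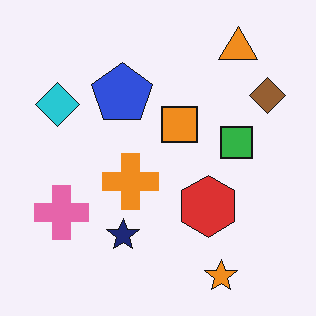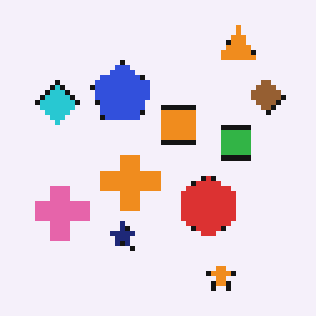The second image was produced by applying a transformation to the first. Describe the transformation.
This is the original image mildly pixelated.

Shapes are reduced to large square blocks; fine edges and outlines are lost — a downscale-then-upscale (mosaic) effect.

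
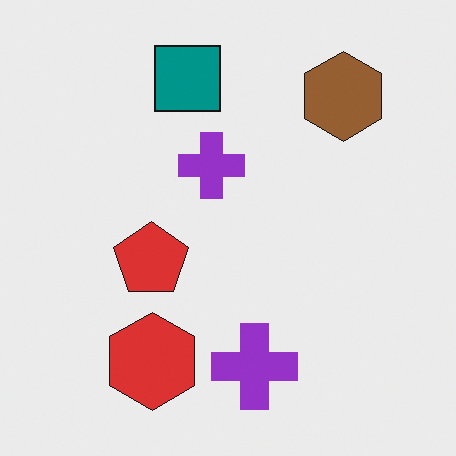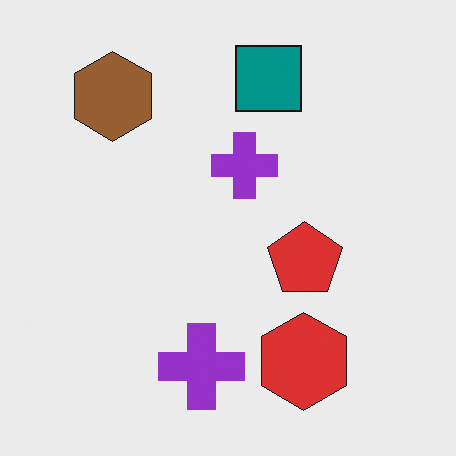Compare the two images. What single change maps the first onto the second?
The transformation is: flipped horizontally (left ↔ right).

The brown hexagon is in the top-right of the first image and the top-left of the second — shapes on opposite sides of the vertical midline have swapped in a mirror flip.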